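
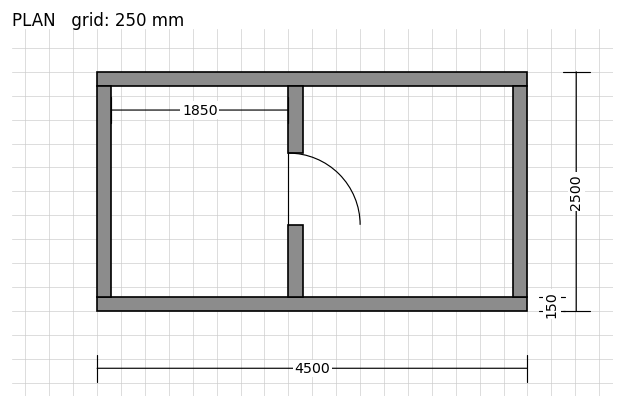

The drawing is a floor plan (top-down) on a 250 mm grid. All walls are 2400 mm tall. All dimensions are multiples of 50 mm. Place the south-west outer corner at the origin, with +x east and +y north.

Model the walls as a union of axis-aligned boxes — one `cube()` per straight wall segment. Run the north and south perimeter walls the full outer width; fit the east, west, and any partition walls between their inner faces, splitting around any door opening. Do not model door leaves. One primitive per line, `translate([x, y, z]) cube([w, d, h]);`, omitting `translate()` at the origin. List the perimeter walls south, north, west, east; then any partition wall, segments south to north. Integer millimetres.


cube([4500, 150, 2400]);
translate([0, 2350, 0]) cube([4500, 150, 2400]);
translate([0, 150, 0]) cube([150, 2200, 2400]);
translate([4350, 150, 0]) cube([150, 2200, 2400]);
translate([2000, 150, 0]) cube([150, 750, 2400]);
translate([2000, 1650, 0]) cube([150, 700, 2400]);


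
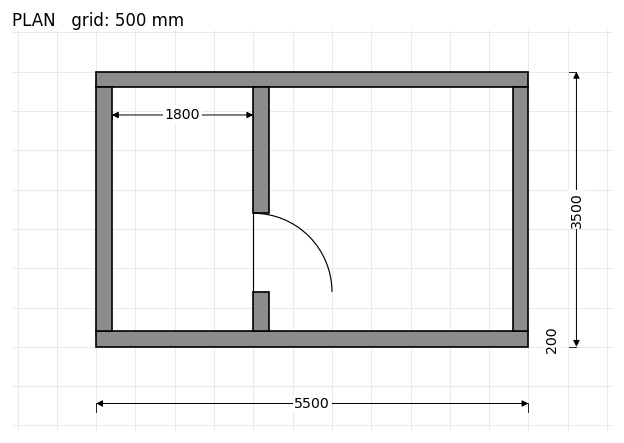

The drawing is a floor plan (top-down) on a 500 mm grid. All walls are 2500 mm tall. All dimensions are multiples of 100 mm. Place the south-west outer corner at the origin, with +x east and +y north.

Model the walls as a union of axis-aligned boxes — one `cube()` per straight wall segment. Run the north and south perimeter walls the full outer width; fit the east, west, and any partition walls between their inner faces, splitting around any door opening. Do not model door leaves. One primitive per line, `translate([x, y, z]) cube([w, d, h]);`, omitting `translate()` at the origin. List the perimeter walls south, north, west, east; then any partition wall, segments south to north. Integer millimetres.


cube([5500, 200, 2500]);
translate([0, 3300, 0]) cube([5500, 200, 2500]);
translate([0, 200, 0]) cube([200, 3100, 2500]);
translate([5300, 200, 0]) cube([200, 3100, 2500]);
translate([2000, 200, 0]) cube([200, 500, 2500]);
translate([2000, 1700, 0]) cube([200, 1600, 2500]);


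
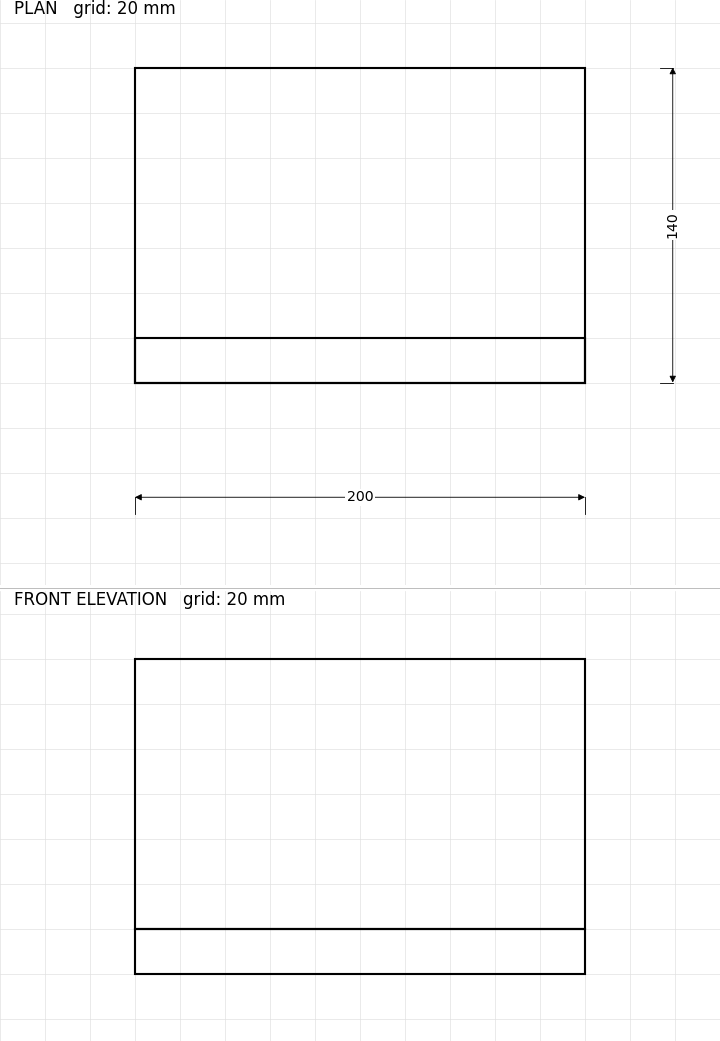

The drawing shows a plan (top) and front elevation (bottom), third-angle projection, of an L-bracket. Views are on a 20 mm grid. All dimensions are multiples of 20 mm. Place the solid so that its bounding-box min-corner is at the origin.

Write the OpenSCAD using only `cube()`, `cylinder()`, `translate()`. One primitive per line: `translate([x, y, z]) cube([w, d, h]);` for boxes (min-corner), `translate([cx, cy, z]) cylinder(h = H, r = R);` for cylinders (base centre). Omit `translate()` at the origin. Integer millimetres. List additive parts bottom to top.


cube([200, 140, 20]);
translate([0, 0, 20]) cube([200, 20, 120]);


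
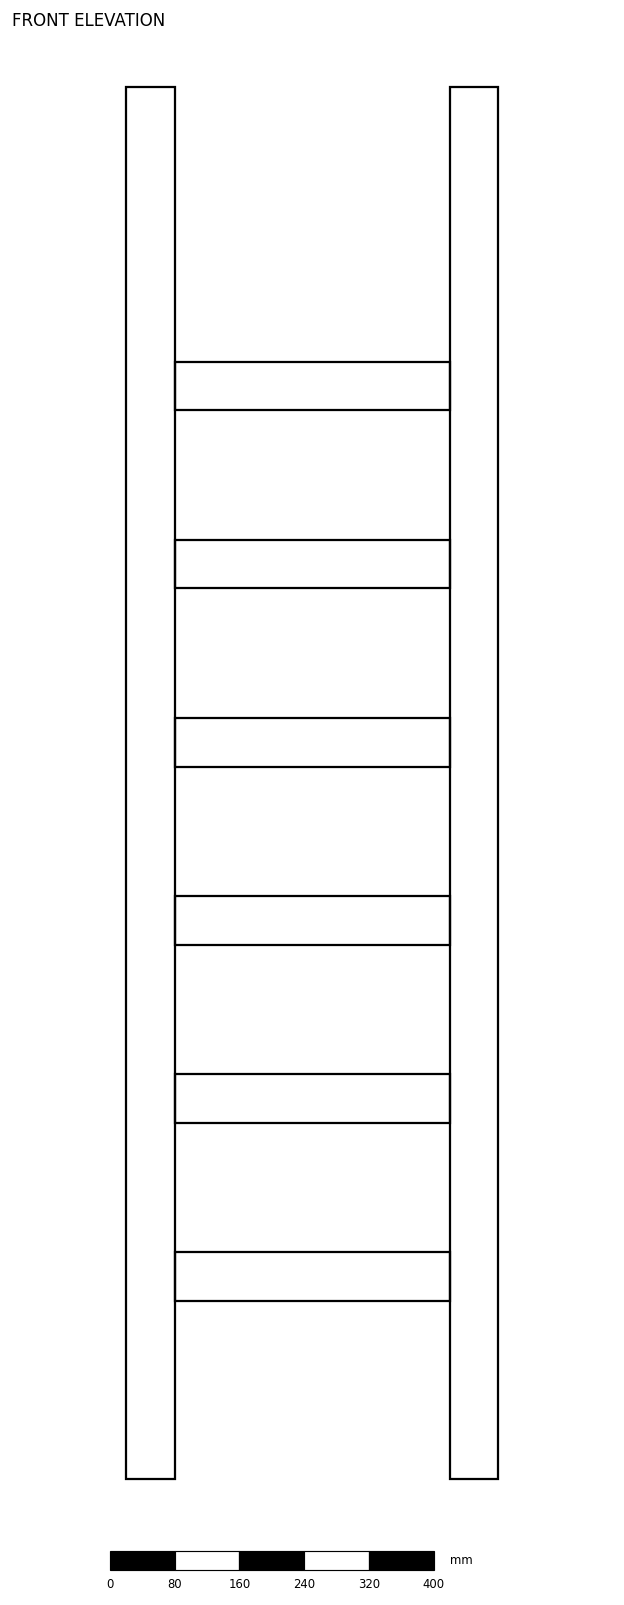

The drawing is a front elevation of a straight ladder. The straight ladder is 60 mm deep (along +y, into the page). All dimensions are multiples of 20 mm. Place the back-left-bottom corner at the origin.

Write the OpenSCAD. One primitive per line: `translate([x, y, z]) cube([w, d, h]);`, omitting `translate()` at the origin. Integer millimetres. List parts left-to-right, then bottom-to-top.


cube([60, 60, 1720]);
translate([60, 0, 220]) cube([340, 60, 60]);
translate([60, 0, 440]) cube([340, 60, 60]);
translate([60, 0, 660]) cube([340, 60, 60]);
translate([60, 0, 880]) cube([340, 60, 60]);
translate([60, 0, 1100]) cube([340, 60, 60]);
translate([60, 0, 1320]) cube([340, 60, 60]);
translate([400, 0, 0]) cube([60, 60, 1720]);


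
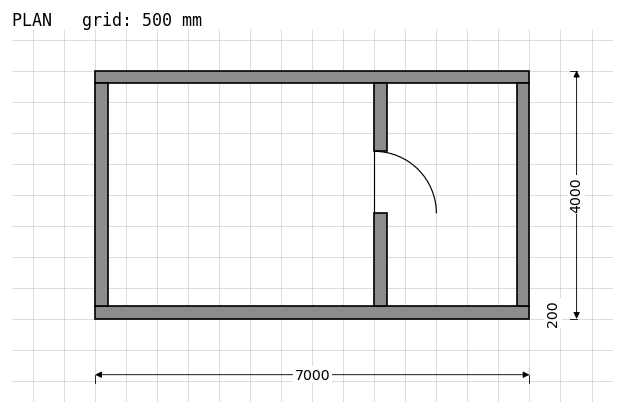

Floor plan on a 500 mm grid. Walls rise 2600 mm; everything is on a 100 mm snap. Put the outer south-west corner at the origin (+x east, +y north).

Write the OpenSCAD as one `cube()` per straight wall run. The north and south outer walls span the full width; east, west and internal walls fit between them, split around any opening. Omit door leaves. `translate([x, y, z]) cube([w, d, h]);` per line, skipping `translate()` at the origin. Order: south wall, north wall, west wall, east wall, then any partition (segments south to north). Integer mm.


cube([7000, 200, 2600]);
translate([0, 3800, 0]) cube([7000, 200, 2600]);
translate([0, 200, 0]) cube([200, 3600, 2600]);
translate([6800, 200, 0]) cube([200, 3600, 2600]);
translate([4500, 200, 0]) cube([200, 1500, 2600]);
translate([4500, 2700, 0]) cube([200, 1100, 2600]);


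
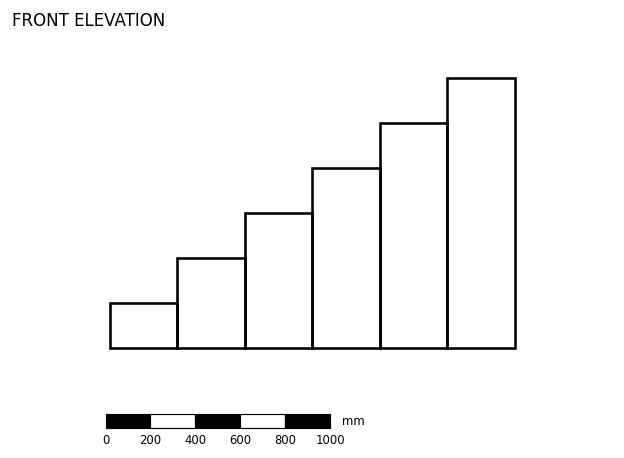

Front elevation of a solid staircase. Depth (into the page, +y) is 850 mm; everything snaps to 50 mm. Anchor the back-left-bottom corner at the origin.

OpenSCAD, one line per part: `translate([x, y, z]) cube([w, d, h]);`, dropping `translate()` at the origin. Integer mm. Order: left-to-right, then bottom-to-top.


cube([300, 850, 200]);
translate([300, 0, 0]) cube([300, 850, 400]);
translate([600, 0, 0]) cube([300, 850, 600]);
translate([900, 0, 0]) cube([300, 850, 800]);
translate([1200, 0, 0]) cube([300, 850, 1000]);
translate([1500, 0, 0]) cube([300, 850, 1200]);


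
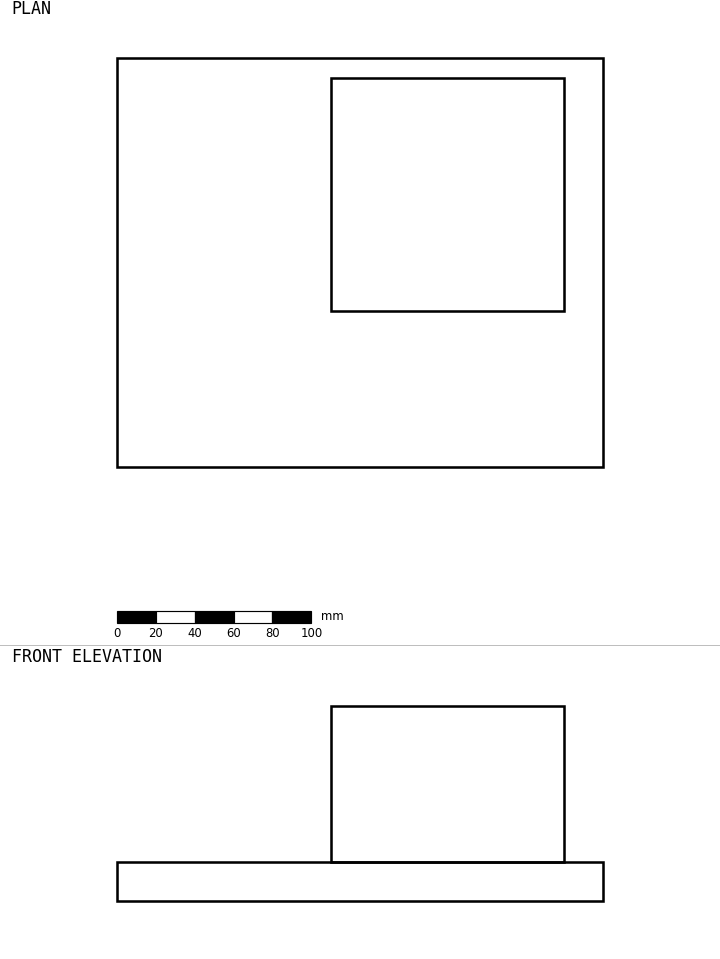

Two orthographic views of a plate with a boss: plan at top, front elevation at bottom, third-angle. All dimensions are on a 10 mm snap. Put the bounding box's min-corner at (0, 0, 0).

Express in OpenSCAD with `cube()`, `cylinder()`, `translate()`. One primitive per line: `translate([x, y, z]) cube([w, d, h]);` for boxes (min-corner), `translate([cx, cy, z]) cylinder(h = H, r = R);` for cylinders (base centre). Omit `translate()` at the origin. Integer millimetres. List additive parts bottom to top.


cube([250, 210, 20]);
translate([110, 80, 20]) cube([120, 120, 80]);


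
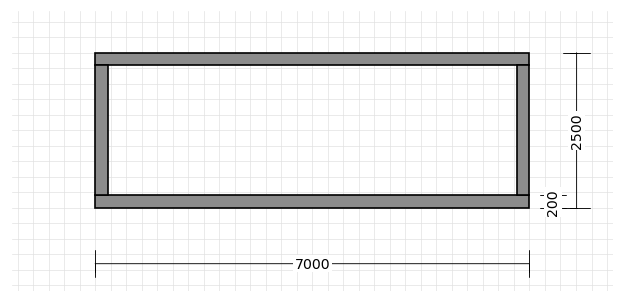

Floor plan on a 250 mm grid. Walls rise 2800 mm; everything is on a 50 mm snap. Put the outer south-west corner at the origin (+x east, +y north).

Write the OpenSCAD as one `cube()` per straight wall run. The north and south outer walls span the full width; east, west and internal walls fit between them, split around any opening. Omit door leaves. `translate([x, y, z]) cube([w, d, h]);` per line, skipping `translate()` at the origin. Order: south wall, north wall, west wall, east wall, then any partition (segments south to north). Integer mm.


cube([7000, 200, 2800]);
translate([0, 2300, 0]) cube([7000, 200, 2800]);
translate([0, 200, 0]) cube([200, 2100, 2800]);
translate([6800, 200, 0]) cube([200, 2100, 2800]);


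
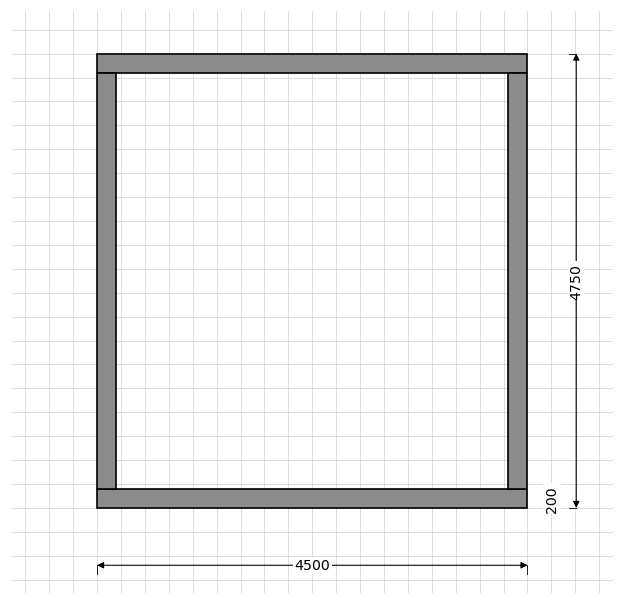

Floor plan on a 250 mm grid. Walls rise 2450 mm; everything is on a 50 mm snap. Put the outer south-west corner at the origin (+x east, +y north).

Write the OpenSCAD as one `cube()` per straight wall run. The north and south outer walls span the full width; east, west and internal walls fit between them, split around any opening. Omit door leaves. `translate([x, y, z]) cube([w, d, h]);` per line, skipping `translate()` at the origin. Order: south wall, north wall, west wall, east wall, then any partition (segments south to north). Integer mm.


cube([4500, 200, 2450]);
translate([0, 4550, 0]) cube([4500, 200, 2450]);
translate([0, 200, 0]) cube([200, 4350, 2450]);
translate([4300, 200, 0]) cube([200, 4350, 2450]);


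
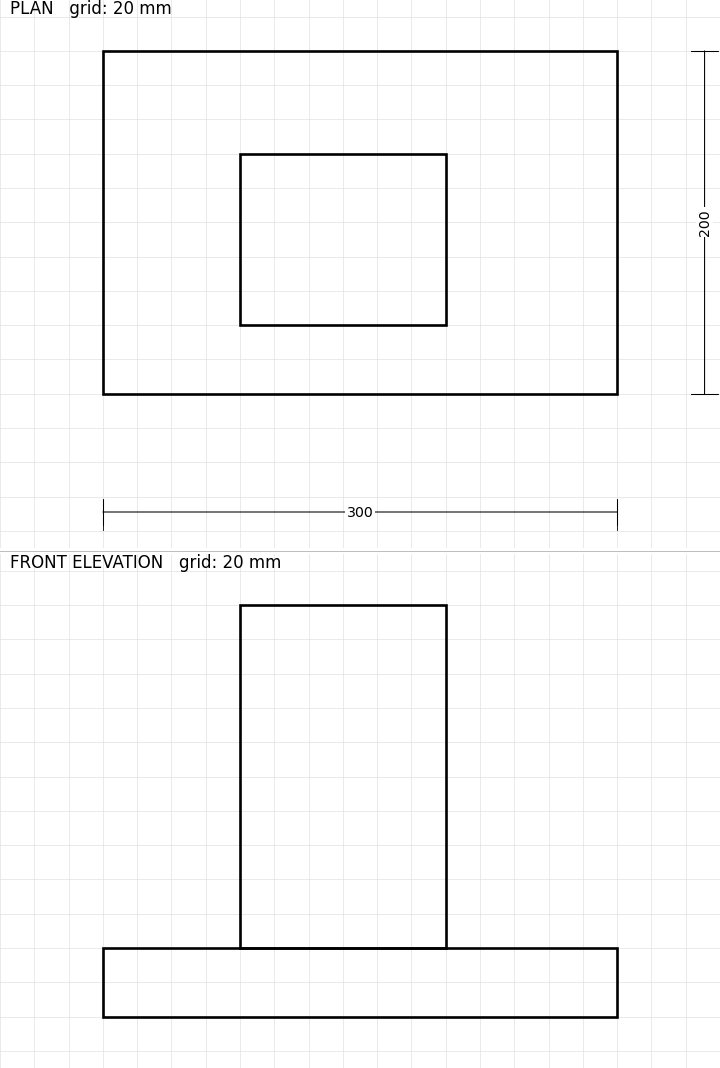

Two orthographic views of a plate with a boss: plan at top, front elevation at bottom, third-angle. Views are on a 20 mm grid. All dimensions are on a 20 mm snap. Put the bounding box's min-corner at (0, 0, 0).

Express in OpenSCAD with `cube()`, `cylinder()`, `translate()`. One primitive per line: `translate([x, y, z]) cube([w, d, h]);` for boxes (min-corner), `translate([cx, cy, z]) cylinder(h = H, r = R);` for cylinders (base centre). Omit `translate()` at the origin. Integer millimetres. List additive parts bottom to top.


cube([300, 200, 40]);
translate([80, 40, 40]) cube([120, 100, 200]);


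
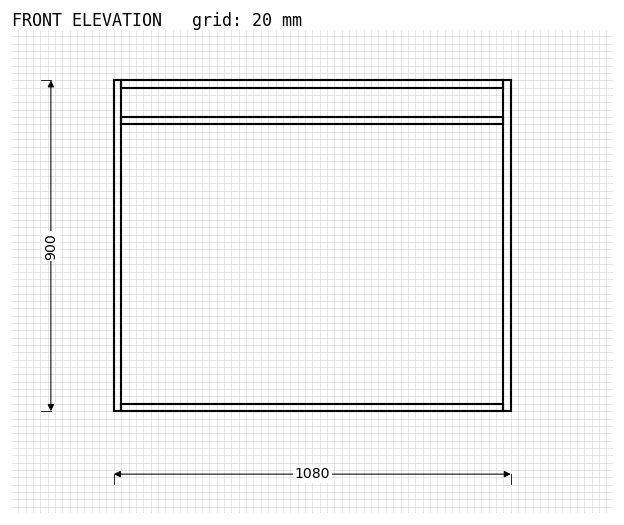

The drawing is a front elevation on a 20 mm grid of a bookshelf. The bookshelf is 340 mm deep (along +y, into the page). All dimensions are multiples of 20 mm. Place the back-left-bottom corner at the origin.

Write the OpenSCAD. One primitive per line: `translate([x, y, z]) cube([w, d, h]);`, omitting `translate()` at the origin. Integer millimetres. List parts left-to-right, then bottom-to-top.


cube([20, 340, 900]);
translate([20, 0, 0]) cube([1040, 340, 20]);
translate([20, 0, 780]) cube([1040, 340, 20]);
translate([20, 0, 880]) cube([1040, 340, 20]);
translate([1060, 0, 0]) cube([20, 340, 900]);


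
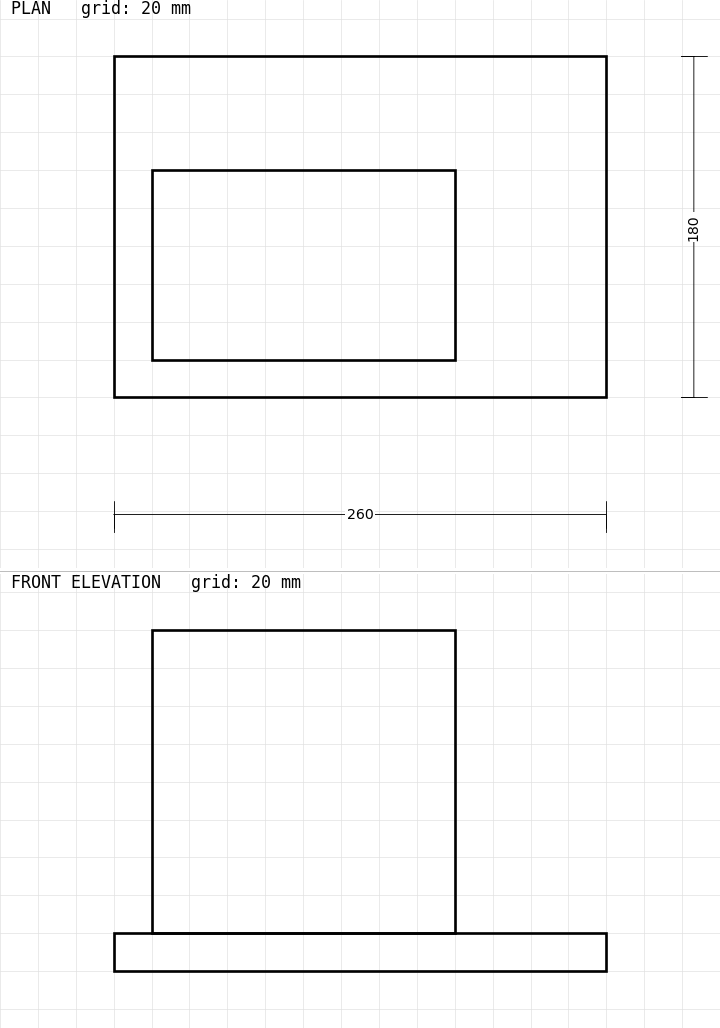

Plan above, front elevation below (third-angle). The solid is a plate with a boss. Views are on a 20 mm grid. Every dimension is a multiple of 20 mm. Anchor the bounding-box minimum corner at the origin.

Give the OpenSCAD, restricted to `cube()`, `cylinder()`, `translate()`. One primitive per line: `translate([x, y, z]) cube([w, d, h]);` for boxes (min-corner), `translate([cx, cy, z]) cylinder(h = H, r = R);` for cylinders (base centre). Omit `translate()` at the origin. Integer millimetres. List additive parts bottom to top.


cube([260, 180, 20]);
translate([20, 20, 20]) cube([160, 100, 160]);


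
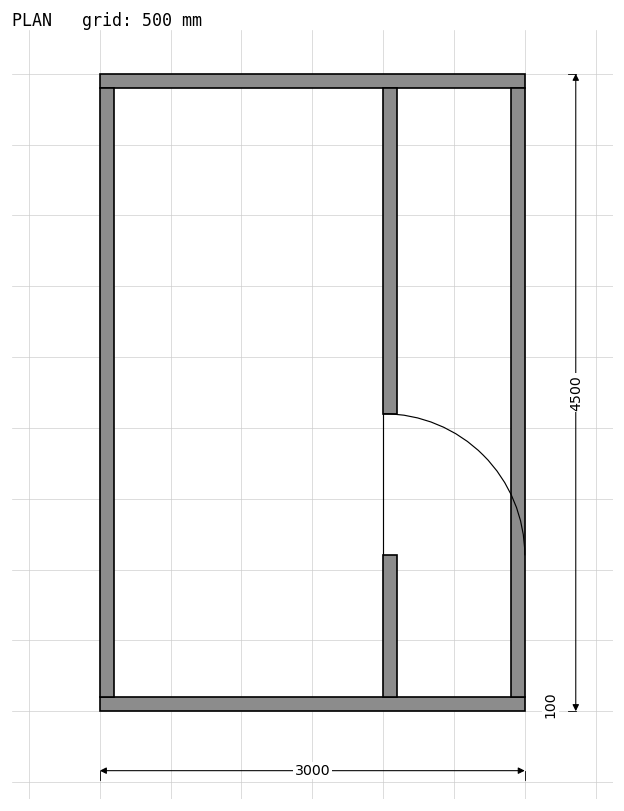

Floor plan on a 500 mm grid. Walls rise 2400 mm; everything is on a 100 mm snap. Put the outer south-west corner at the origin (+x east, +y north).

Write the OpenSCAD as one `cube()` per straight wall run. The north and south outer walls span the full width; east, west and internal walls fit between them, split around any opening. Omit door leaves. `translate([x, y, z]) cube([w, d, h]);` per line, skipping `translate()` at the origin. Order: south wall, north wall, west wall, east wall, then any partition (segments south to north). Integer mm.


cube([3000, 100, 2400]);
translate([0, 4400, 0]) cube([3000, 100, 2400]);
translate([0, 100, 0]) cube([100, 4300, 2400]);
translate([2900, 100, 0]) cube([100, 4300, 2400]);
translate([2000, 100, 0]) cube([100, 1000, 2400]);
translate([2000, 2100, 0]) cube([100, 2300, 2400]);


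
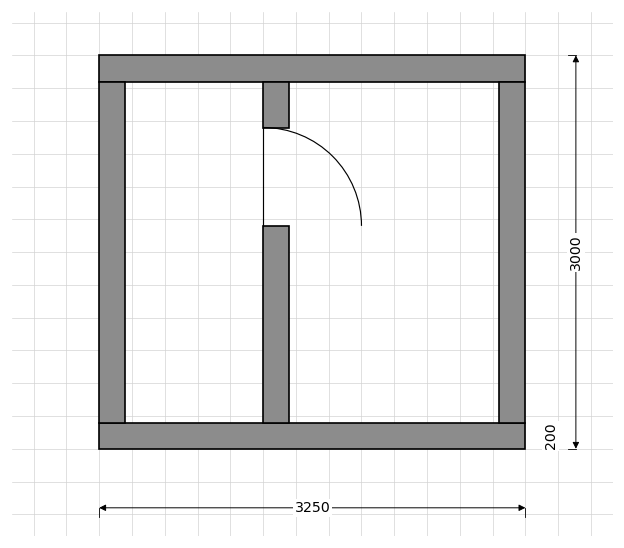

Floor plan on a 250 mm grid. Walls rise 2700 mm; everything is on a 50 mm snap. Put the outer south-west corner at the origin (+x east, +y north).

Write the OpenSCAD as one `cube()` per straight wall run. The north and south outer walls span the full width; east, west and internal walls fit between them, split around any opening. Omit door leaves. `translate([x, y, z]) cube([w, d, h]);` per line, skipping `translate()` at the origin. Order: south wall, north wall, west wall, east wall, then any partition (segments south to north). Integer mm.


cube([3250, 200, 2700]);
translate([0, 2800, 0]) cube([3250, 200, 2700]);
translate([0, 200, 0]) cube([200, 2600, 2700]);
translate([3050, 200, 0]) cube([200, 2600, 2700]);
translate([1250, 200, 0]) cube([200, 1500, 2700]);
translate([1250, 2450, 0]) cube([200, 350, 2700]);


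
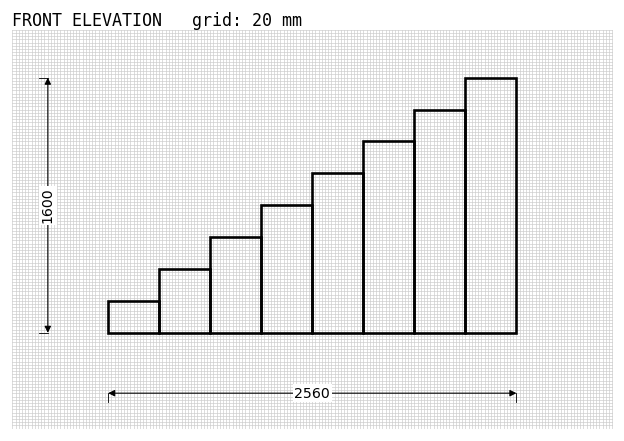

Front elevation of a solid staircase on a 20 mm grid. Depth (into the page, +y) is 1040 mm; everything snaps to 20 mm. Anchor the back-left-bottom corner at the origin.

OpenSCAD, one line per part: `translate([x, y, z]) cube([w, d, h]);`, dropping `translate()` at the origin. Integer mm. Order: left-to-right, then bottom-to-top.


cube([320, 1040, 200]);
translate([320, 0, 0]) cube([320, 1040, 400]);
translate([640, 0, 0]) cube([320, 1040, 600]);
translate([960, 0, 0]) cube([320, 1040, 800]);
translate([1280, 0, 0]) cube([320, 1040, 1000]);
translate([1600, 0, 0]) cube([320, 1040, 1200]);
translate([1920, 0, 0]) cube([320, 1040, 1400]);
translate([2240, 0, 0]) cube([320, 1040, 1600]);


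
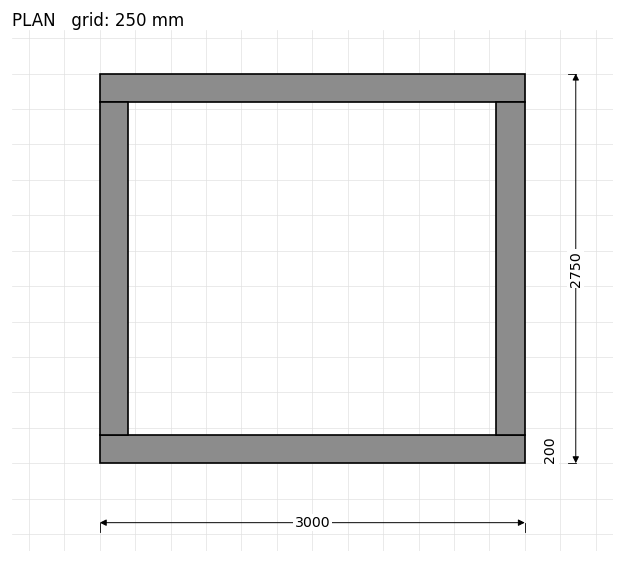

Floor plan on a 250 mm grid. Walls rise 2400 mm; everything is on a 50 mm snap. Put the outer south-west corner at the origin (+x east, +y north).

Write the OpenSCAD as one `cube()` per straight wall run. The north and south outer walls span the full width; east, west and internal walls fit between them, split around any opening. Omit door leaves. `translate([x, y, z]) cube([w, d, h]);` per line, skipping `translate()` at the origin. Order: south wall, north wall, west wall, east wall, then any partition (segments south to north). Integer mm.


cube([3000, 200, 2400]);
translate([0, 2550, 0]) cube([3000, 200, 2400]);
translate([0, 200, 0]) cube([200, 2350, 2400]);
translate([2800, 200, 0]) cube([200, 2350, 2400]);


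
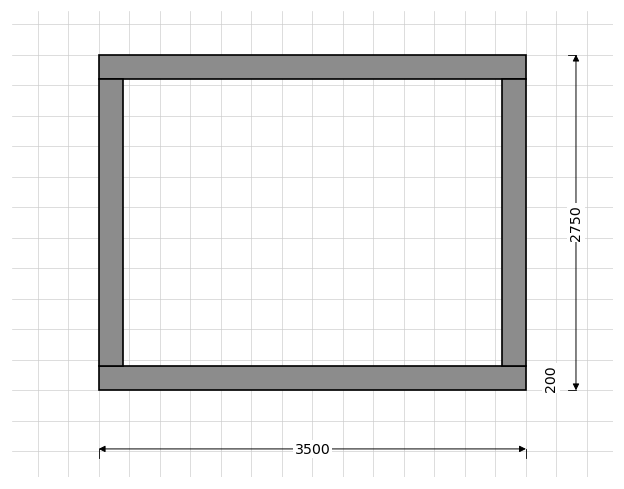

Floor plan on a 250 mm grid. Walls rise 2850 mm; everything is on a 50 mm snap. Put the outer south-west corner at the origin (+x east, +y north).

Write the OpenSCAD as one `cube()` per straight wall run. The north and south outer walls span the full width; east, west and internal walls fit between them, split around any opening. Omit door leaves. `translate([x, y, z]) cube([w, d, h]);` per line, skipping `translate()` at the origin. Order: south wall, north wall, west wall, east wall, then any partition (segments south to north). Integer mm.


cube([3500, 200, 2850]);
translate([0, 2550, 0]) cube([3500, 200, 2850]);
translate([0, 200, 0]) cube([200, 2350, 2850]);
translate([3300, 200, 0]) cube([200, 2350, 2850]);


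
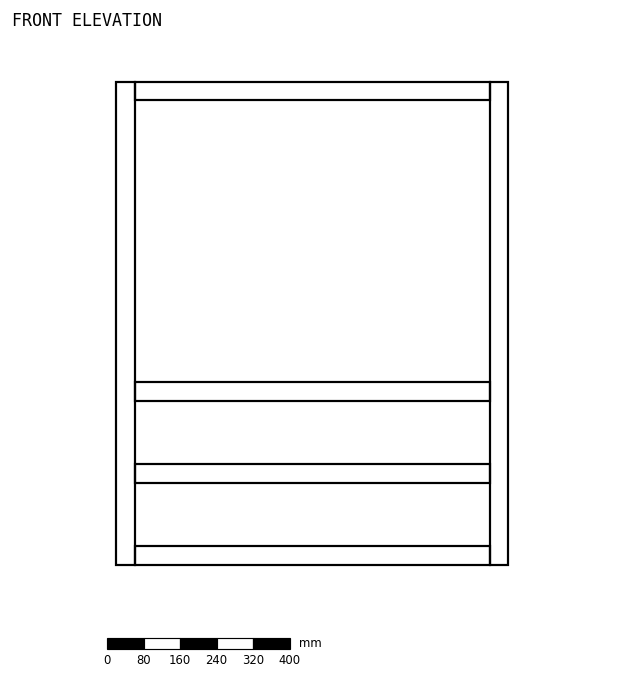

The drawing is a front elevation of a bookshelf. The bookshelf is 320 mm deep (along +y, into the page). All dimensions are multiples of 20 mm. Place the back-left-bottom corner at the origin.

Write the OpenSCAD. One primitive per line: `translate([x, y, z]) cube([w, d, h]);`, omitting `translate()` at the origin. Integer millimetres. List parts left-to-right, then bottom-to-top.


cube([40, 320, 1060]);
translate([40, 0, 0]) cube([780, 320, 40]);
translate([40, 0, 180]) cube([780, 320, 40]);
translate([40, 0, 360]) cube([780, 320, 40]);
translate([40, 0, 1020]) cube([780, 320, 40]);
translate([820, 0, 0]) cube([40, 320, 1060]);


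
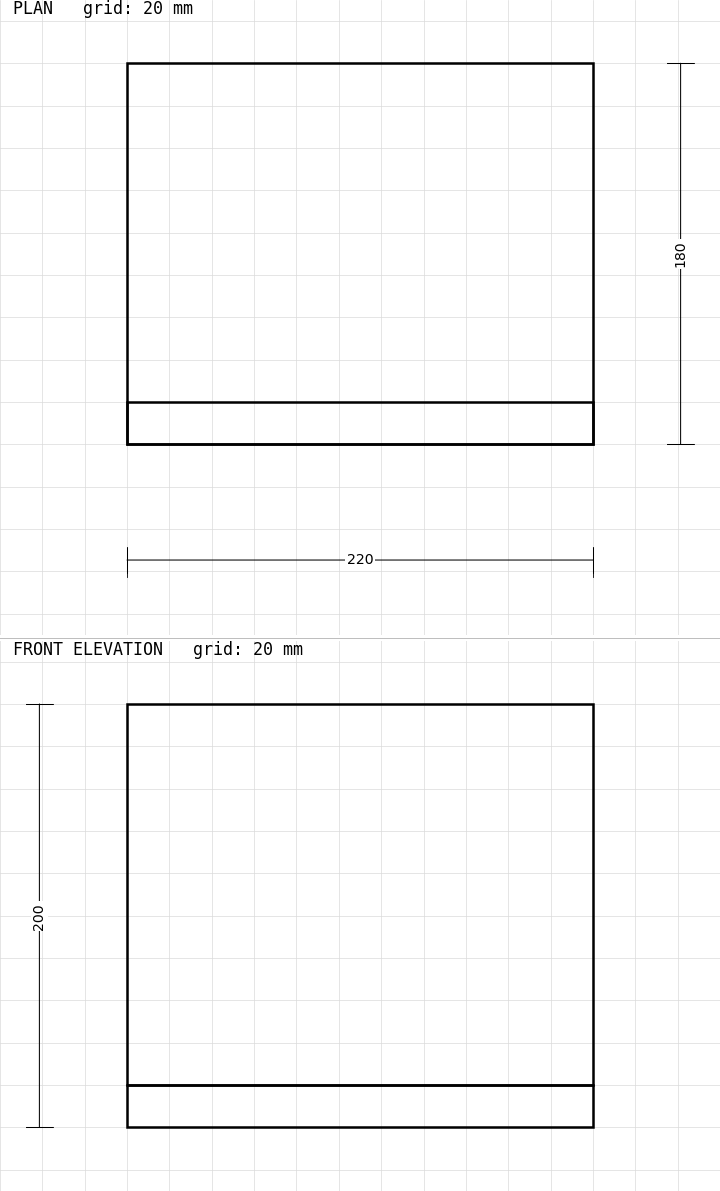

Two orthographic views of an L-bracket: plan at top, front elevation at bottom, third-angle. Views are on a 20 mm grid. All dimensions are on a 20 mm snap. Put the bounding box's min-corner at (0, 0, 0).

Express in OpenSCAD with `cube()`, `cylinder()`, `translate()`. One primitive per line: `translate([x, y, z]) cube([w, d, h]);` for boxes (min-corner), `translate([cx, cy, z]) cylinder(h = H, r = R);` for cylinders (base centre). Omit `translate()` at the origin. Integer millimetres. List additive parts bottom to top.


cube([220, 180, 20]);
translate([0, 0, 20]) cube([220, 20, 180]);


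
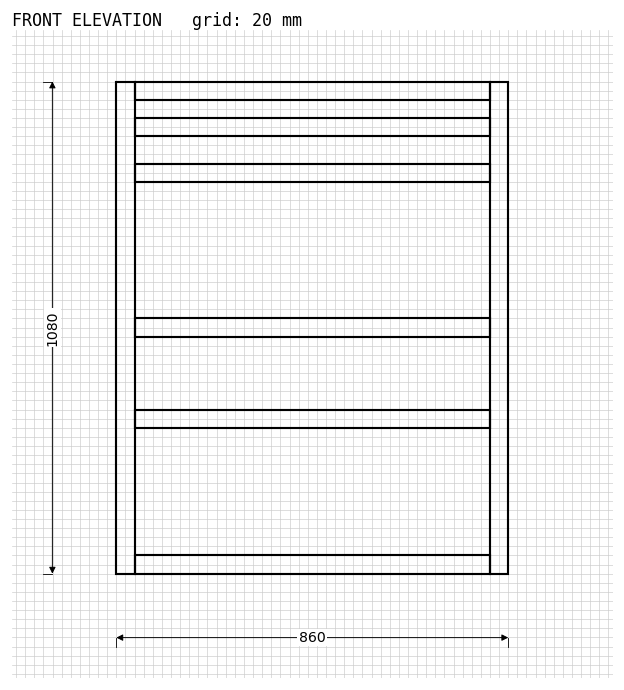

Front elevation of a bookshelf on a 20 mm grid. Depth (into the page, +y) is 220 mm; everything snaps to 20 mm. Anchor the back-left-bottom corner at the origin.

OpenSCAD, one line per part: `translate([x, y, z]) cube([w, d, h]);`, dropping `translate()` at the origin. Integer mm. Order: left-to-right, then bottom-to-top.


cube([40, 220, 1080]);
translate([40, 0, 0]) cube([780, 220, 40]);
translate([40, 0, 320]) cube([780, 220, 40]);
translate([40, 0, 520]) cube([780, 220, 40]);
translate([40, 0, 860]) cube([780, 220, 40]);
translate([40, 0, 960]) cube([780, 220, 40]);
translate([40, 0, 1040]) cube([780, 220, 40]);
translate([820, 0, 0]) cube([40, 220, 1080]);


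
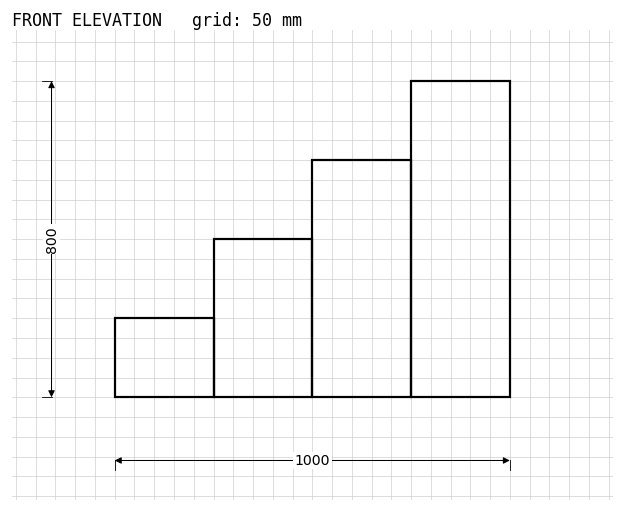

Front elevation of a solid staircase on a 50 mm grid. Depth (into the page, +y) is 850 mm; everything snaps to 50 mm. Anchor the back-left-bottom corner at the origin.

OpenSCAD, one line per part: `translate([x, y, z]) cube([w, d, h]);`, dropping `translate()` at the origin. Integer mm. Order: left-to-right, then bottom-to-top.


cube([250, 850, 200]);
translate([250, 0, 0]) cube([250, 850, 400]);
translate([500, 0, 0]) cube([250, 850, 600]);
translate([750, 0, 0]) cube([250, 850, 800]);


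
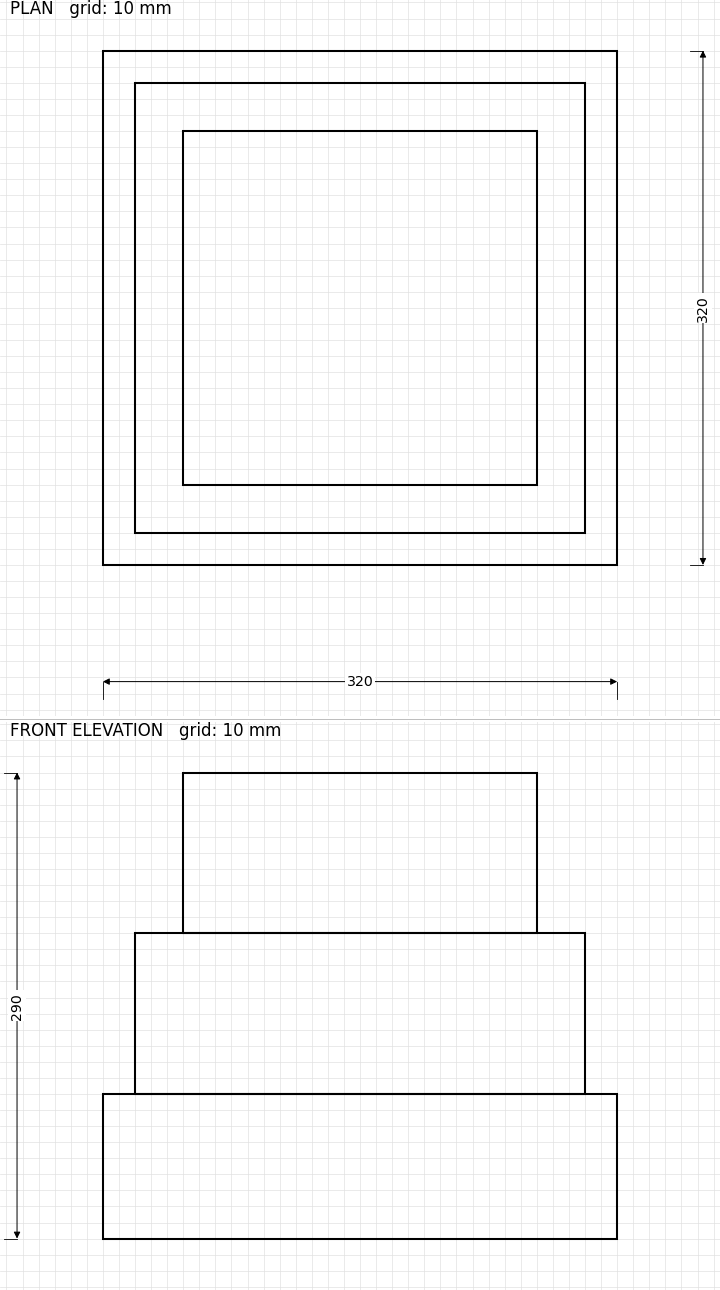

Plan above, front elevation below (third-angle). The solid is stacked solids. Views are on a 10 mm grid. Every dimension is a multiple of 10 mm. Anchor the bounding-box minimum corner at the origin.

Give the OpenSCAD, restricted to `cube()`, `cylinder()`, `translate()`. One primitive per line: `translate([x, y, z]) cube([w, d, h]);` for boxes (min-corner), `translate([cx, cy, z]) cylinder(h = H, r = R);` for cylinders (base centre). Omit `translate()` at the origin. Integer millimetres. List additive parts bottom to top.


cube([320, 320, 90]);
translate([20, 20, 90]) cube([280, 280, 100]);
translate([50, 50, 190]) cube([220, 220, 100]);


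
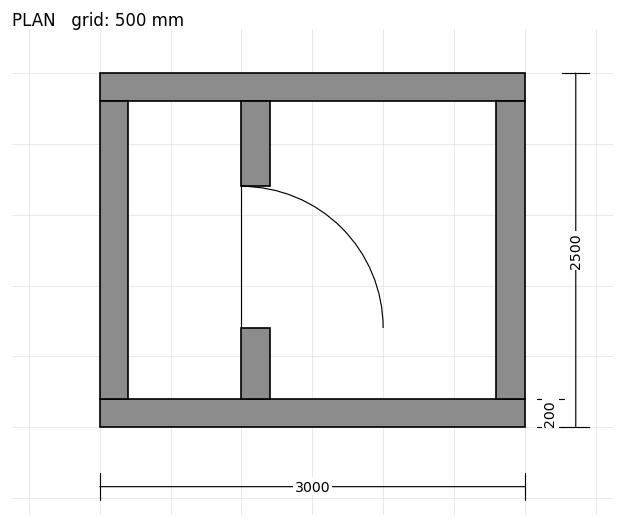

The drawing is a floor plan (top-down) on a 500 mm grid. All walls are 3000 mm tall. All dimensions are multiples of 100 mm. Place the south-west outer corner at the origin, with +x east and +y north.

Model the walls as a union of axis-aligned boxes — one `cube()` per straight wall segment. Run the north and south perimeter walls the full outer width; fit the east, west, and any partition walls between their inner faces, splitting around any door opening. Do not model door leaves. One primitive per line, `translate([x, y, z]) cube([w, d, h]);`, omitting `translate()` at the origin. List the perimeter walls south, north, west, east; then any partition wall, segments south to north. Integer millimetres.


cube([3000, 200, 3000]);
translate([0, 2300, 0]) cube([3000, 200, 3000]);
translate([0, 200, 0]) cube([200, 2100, 3000]);
translate([2800, 200, 0]) cube([200, 2100, 3000]);
translate([1000, 200, 0]) cube([200, 500, 3000]);
translate([1000, 1700, 0]) cube([200, 600, 3000]);


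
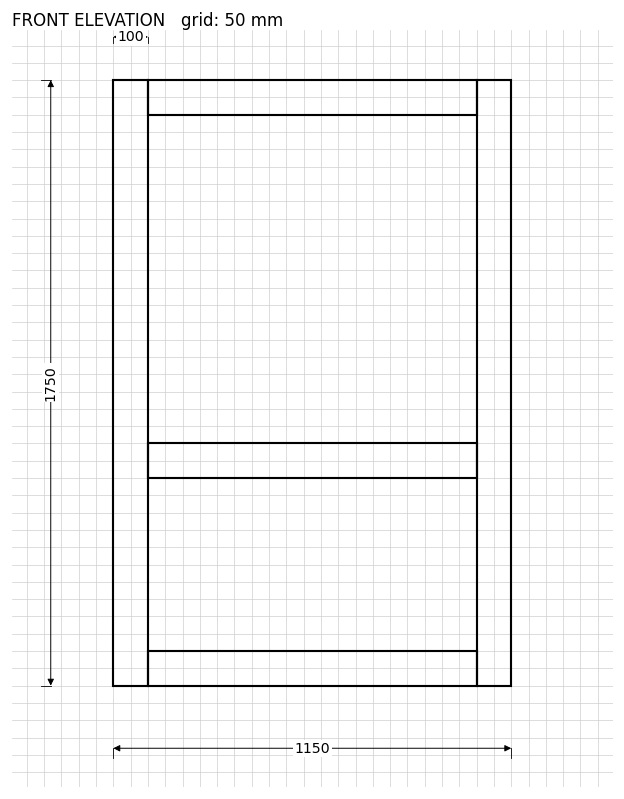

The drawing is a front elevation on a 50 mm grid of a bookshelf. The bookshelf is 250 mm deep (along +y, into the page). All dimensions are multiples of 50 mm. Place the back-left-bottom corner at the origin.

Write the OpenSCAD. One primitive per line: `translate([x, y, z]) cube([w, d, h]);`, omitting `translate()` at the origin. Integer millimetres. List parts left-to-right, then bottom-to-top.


cube([100, 250, 1750]);
translate([100, 0, 0]) cube([950, 250, 100]);
translate([100, 0, 600]) cube([950, 250, 100]);
translate([100, 0, 1650]) cube([950, 250, 100]);
translate([1050, 0, 0]) cube([100, 250, 1750]);


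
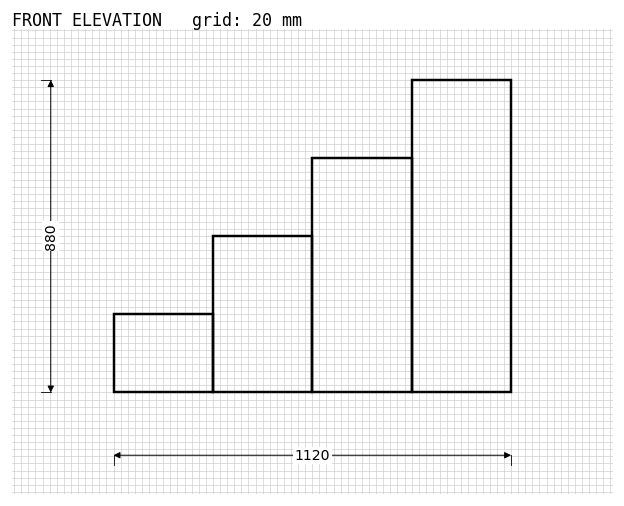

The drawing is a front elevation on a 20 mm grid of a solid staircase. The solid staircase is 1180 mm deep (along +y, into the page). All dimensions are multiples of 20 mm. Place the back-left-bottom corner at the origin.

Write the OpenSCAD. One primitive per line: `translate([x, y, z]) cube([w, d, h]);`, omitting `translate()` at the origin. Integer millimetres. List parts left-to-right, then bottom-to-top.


cube([280, 1180, 220]);
translate([280, 0, 0]) cube([280, 1180, 440]);
translate([560, 0, 0]) cube([280, 1180, 660]);
translate([840, 0, 0]) cube([280, 1180, 880]);


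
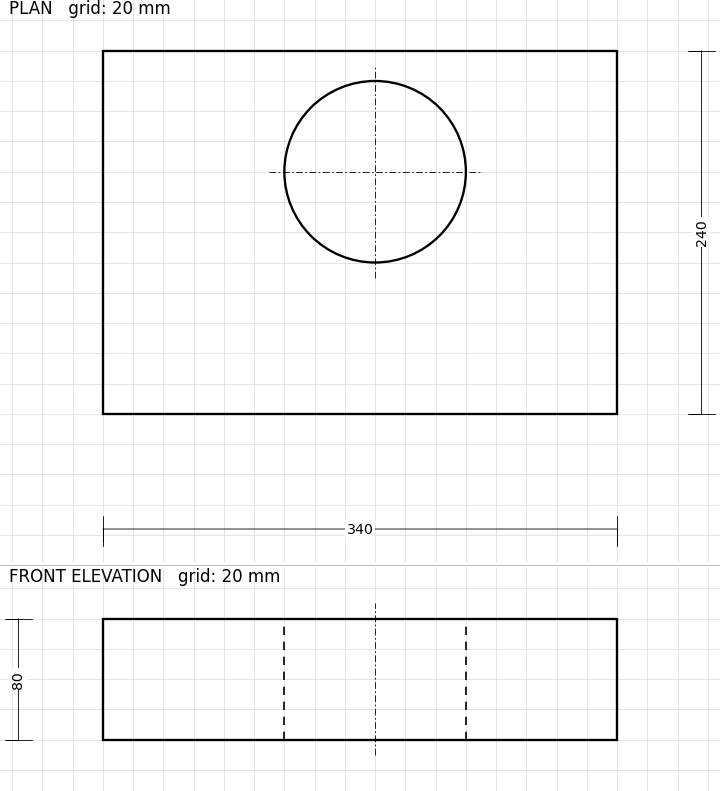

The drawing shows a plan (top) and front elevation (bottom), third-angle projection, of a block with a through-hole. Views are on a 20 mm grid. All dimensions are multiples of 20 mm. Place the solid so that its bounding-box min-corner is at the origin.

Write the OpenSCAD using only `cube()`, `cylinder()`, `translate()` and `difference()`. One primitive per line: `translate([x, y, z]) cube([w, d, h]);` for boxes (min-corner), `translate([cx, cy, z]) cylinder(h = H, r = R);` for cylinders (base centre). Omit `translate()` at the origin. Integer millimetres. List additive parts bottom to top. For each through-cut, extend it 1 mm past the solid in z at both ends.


difference() {
  cube([340, 240, 80]);
  translate([180, 160, -1]) cylinder(h = 82, r = 60);
}


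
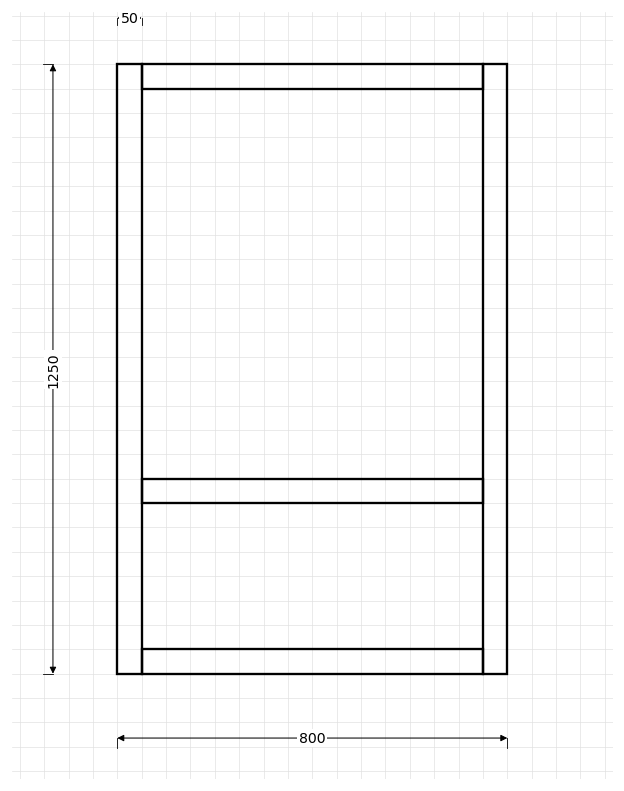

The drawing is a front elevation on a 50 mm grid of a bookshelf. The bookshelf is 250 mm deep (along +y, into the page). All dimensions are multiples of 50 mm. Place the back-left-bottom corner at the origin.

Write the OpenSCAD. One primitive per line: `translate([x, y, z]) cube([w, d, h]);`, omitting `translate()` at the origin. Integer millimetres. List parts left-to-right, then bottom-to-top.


cube([50, 250, 1250]);
translate([50, 0, 0]) cube([700, 250, 50]);
translate([50, 0, 350]) cube([700, 250, 50]);
translate([50, 0, 1200]) cube([700, 250, 50]);
translate([750, 0, 0]) cube([50, 250, 1250]);


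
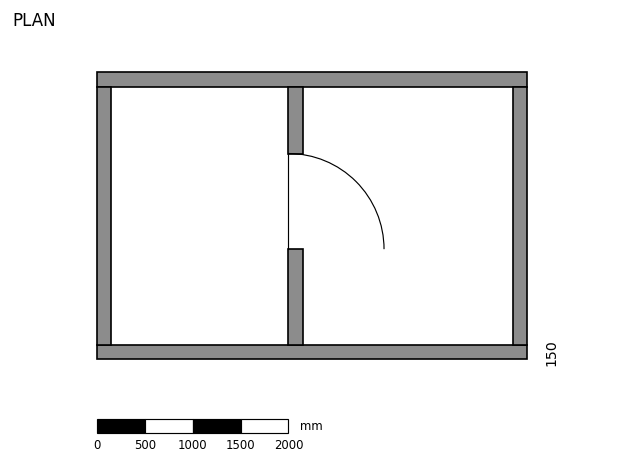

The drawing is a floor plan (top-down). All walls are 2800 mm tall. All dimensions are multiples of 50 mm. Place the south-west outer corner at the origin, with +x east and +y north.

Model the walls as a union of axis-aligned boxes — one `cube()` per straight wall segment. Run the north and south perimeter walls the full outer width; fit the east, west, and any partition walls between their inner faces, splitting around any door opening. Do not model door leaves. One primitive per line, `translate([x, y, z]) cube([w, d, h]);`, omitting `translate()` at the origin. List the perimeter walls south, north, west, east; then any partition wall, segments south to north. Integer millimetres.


cube([4500, 150, 2800]);
translate([0, 2850, 0]) cube([4500, 150, 2800]);
translate([0, 150, 0]) cube([150, 2700, 2800]);
translate([4350, 150, 0]) cube([150, 2700, 2800]);
translate([2000, 150, 0]) cube([150, 1000, 2800]);
translate([2000, 2150, 0]) cube([150, 700, 2800]);


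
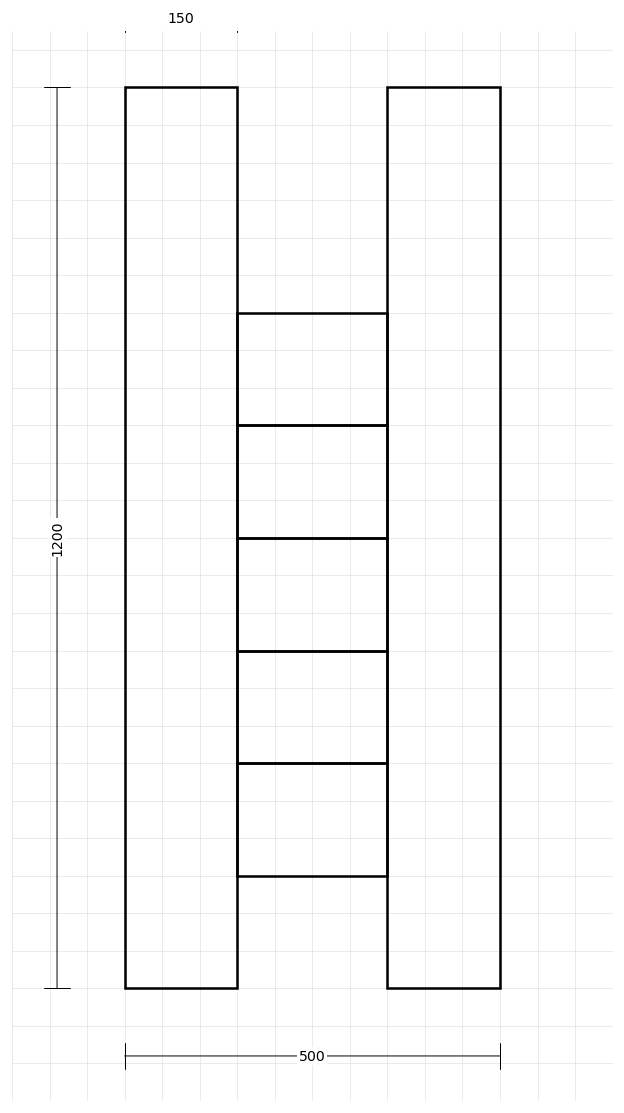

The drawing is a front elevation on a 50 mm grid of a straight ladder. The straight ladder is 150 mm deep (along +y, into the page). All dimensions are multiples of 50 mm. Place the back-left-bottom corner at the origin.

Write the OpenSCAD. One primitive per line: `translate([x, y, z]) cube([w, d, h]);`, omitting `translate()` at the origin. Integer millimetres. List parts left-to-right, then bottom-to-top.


cube([150, 150, 1200]);
translate([150, 0, 150]) cube([200, 150, 150]);
translate([150, 0, 300]) cube([200, 150, 150]);
translate([150, 0, 450]) cube([200, 150, 150]);
translate([150, 0, 600]) cube([200, 150, 150]);
translate([150, 0, 750]) cube([200, 150, 150]);
translate([350, 0, 0]) cube([150, 150, 1200]);


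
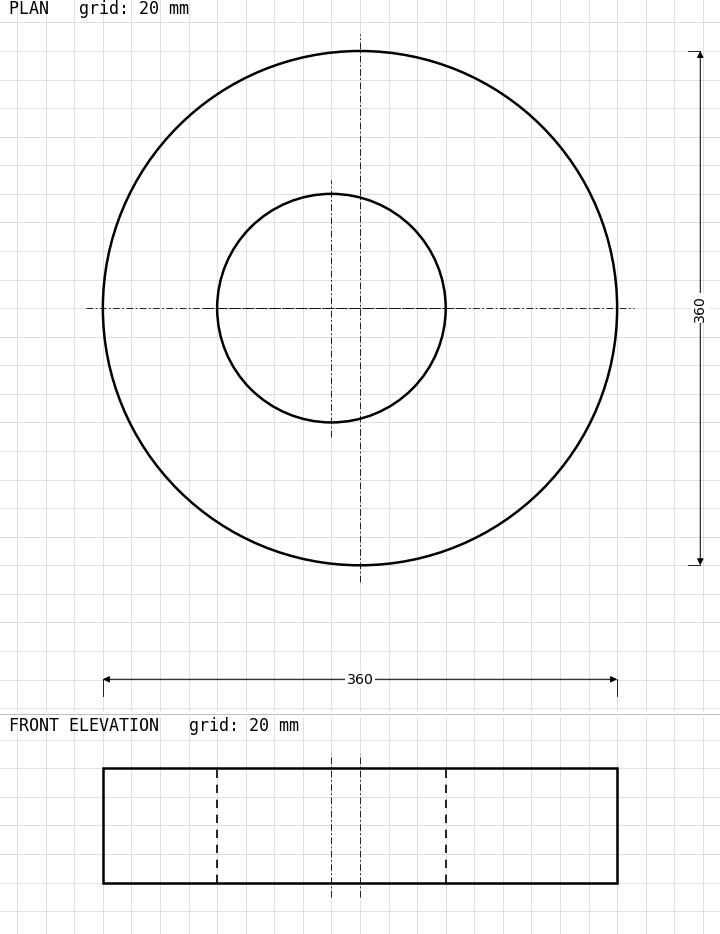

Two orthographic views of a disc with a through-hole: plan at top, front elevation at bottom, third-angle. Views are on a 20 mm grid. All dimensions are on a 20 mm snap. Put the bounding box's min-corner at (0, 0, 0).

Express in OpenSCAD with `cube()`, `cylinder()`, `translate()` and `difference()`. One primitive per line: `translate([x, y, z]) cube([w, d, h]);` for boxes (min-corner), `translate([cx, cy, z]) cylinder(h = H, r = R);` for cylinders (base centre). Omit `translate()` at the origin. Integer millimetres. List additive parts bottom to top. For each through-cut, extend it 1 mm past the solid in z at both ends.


difference() {
  translate([180, 180, 0]) cylinder(h = 80, r = 180);
  translate([160, 180, -1]) cylinder(h = 82, r = 80);
}


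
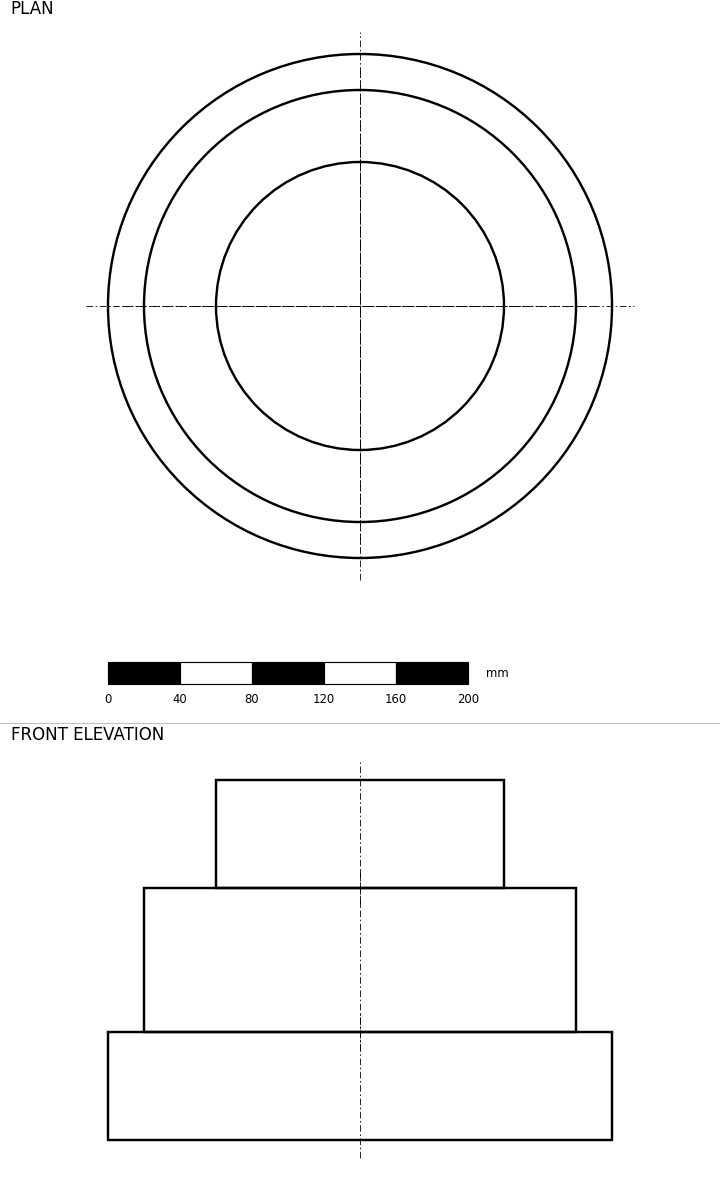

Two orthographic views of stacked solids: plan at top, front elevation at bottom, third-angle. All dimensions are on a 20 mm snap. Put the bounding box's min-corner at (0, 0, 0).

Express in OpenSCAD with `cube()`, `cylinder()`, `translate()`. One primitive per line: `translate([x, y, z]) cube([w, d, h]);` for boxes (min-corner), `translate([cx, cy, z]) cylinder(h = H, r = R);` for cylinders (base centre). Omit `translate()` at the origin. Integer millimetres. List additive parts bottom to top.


translate([140, 140, 0]) cylinder(h = 60, r = 140);
translate([140, 140, 60]) cylinder(h = 80, r = 120);
translate([140, 140, 140]) cylinder(h = 60, r = 80);


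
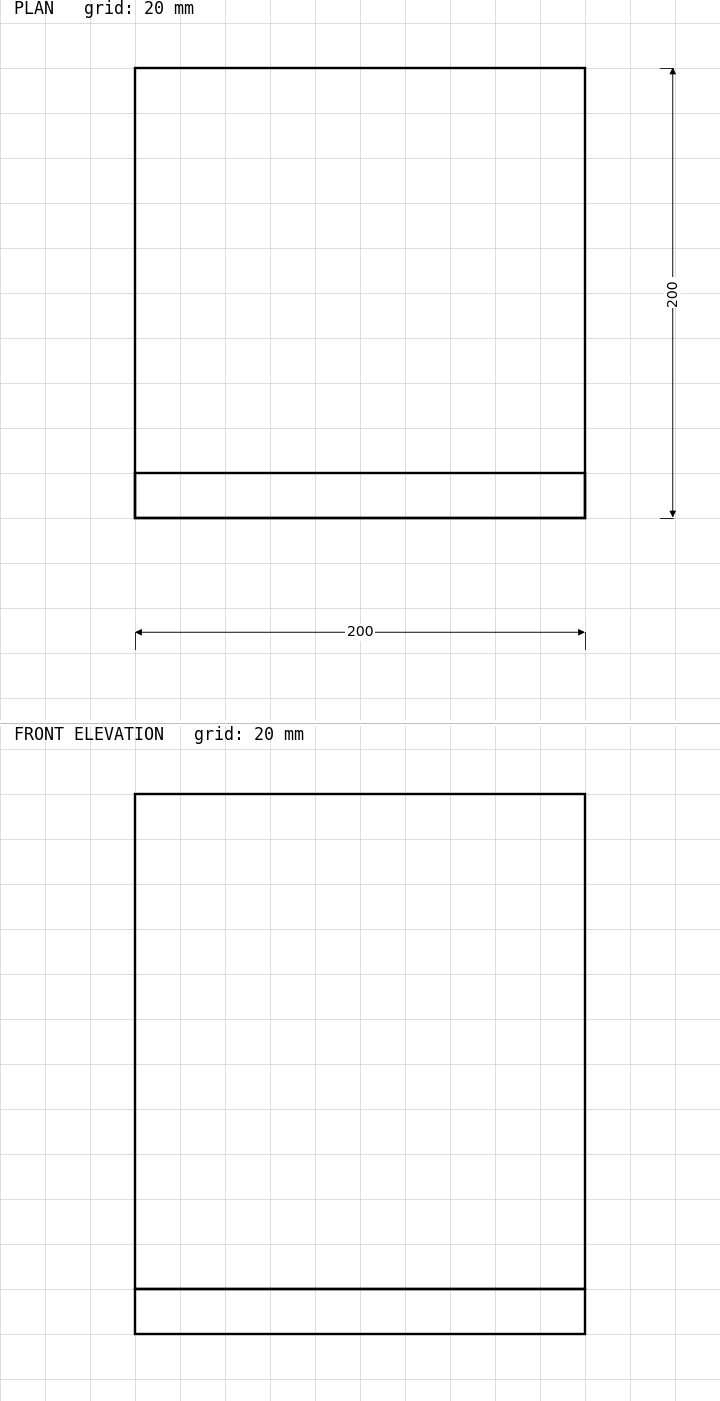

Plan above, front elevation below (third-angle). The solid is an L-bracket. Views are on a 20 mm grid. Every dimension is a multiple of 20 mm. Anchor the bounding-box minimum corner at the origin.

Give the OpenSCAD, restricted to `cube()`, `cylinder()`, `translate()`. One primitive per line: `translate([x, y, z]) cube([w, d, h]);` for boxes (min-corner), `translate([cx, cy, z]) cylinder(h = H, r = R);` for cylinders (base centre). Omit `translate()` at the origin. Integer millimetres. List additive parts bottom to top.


cube([200, 200, 20]);
translate([0, 0, 20]) cube([200, 20, 220]);


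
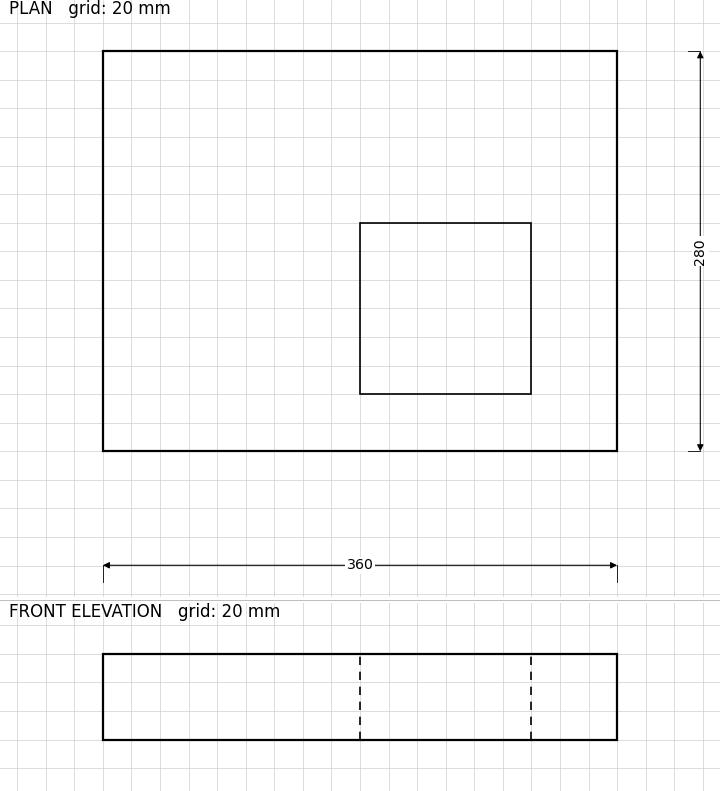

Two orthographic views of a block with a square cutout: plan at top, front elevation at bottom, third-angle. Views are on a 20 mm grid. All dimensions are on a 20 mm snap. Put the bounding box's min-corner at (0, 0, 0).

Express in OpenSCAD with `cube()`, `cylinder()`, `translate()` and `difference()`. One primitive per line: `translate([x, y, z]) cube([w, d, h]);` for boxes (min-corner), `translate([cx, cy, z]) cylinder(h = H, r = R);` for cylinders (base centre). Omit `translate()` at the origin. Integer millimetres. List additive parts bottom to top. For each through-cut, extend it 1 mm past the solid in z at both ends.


difference() {
  cube([360, 280, 60]);
  translate([180, 40, -1]) cube([120, 120, 62]);
}


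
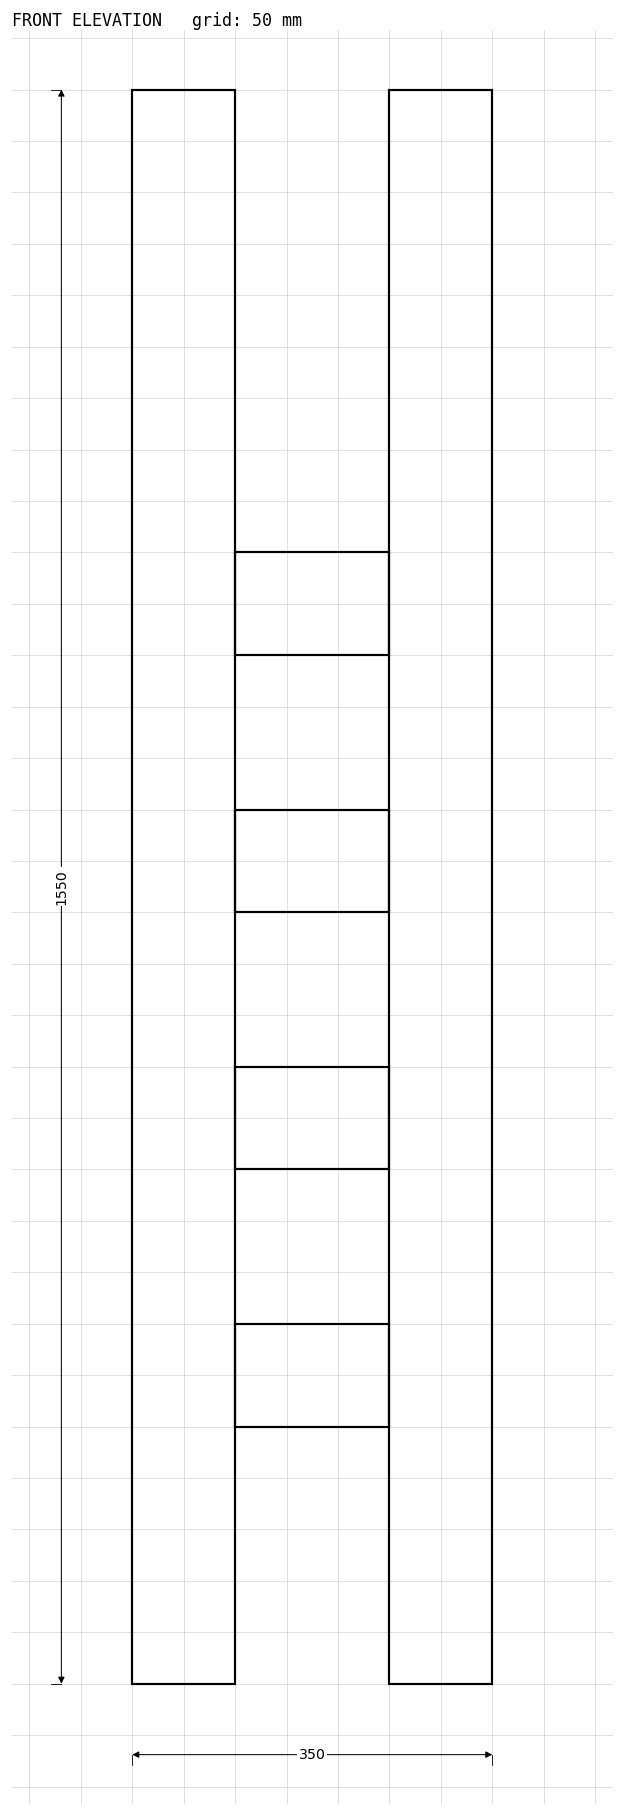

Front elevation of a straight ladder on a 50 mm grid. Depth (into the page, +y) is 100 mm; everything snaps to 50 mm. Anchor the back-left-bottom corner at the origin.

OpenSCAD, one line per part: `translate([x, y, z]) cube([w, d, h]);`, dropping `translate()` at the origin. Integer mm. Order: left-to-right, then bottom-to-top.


cube([100, 100, 1550]);
translate([100, 0, 250]) cube([150, 100, 100]);
translate([100, 0, 500]) cube([150, 100, 100]);
translate([100, 0, 750]) cube([150, 100, 100]);
translate([100, 0, 1000]) cube([150, 100, 100]);
translate([250, 0, 0]) cube([100, 100, 1550]);


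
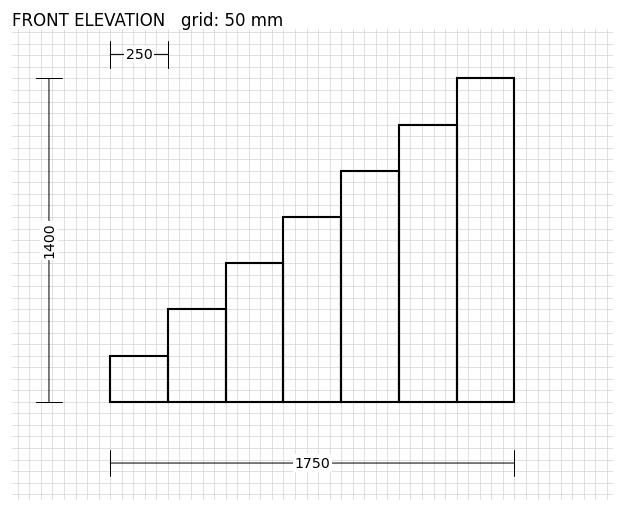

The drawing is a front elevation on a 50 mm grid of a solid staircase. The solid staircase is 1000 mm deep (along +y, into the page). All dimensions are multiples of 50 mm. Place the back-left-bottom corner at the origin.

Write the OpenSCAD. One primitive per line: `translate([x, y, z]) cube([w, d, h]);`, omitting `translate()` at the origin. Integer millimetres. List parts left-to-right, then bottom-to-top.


cube([250, 1000, 200]);
translate([250, 0, 0]) cube([250, 1000, 400]);
translate([500, 0, 0]) cube([250, 1000, 600]);
translate([750, 0, 0]) cube([250, 1000, 800]);
translate([1000, 0, 0]) cube([250, 1000, 1000]);
translate([1250, 0, 0]) cube([250, 1000, 1200]);
translate([1500, 0, 0]) cube([250, 1000, 1400]);


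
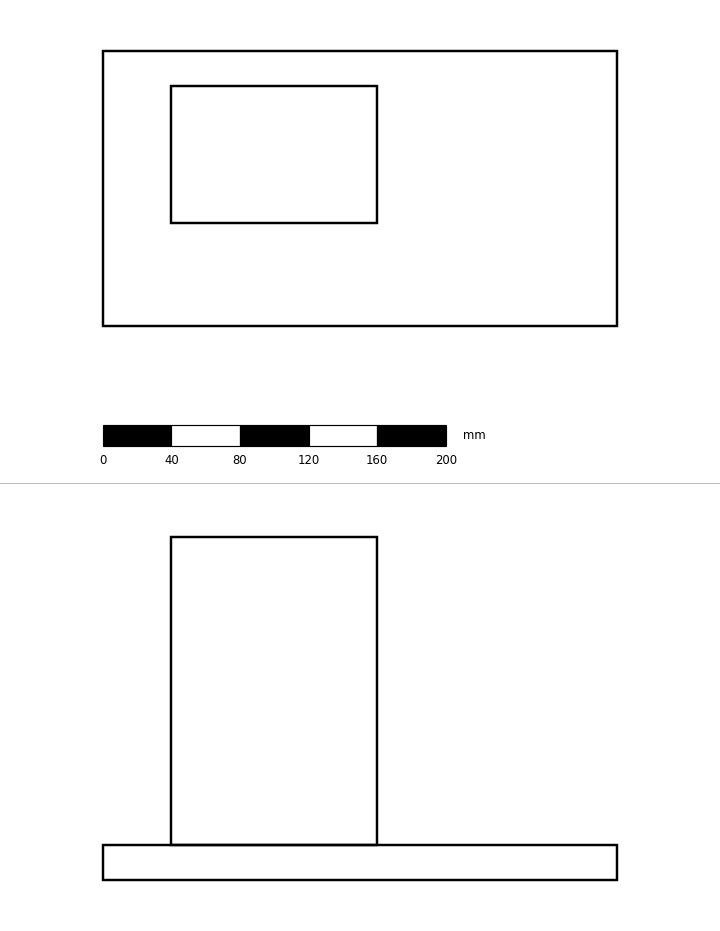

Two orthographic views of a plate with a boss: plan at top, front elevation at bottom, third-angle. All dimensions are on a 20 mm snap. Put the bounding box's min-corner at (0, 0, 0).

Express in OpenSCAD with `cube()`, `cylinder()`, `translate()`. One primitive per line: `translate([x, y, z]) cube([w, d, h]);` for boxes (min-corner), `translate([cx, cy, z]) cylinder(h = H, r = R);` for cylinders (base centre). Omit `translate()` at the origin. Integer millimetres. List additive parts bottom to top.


cube([300, 160, 20]);
translate([40, 60, 20]) cube([120, 80, 180]);


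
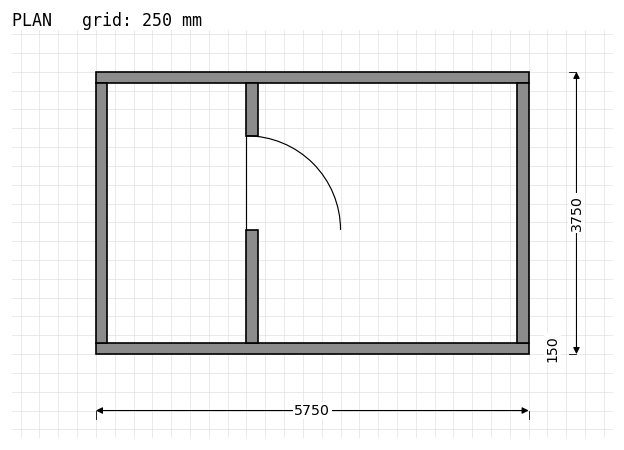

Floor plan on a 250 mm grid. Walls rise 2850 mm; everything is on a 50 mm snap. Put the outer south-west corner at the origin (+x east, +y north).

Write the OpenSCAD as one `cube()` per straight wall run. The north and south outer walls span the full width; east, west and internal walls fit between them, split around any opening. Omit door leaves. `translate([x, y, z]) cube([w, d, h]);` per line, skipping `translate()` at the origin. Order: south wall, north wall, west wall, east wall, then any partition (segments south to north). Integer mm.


cube([5750, 150, 2850]);
translate([0, 3600, 0]) cube([5750, 150, 2850]);
translate([0, 150, 0]) cube([150, 3450, 2850]);
translate([5600, 150, 0]) cube([150, 3450, 2850]);
translate([2000, 150, 0]) cube([150, 1500, 2850]);
translate([2000, 2900, 0]) cube([150, 700, 2850]);


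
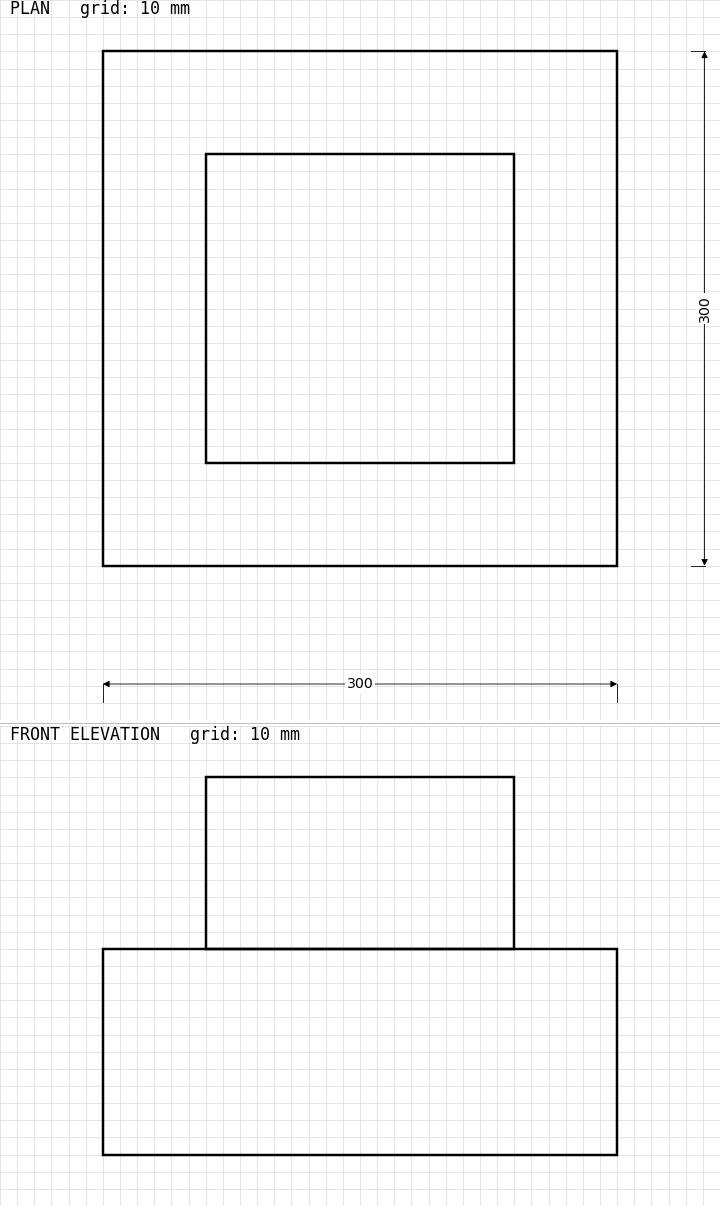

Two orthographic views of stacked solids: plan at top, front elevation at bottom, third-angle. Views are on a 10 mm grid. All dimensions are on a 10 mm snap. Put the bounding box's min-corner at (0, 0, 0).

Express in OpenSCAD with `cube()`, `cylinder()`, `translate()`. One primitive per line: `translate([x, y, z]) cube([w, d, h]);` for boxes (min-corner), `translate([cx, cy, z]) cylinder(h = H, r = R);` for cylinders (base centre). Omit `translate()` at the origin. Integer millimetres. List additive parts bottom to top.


cube([300, 300, 120]);
translate([60, 60, 120]) cube([180, 180, 100]);


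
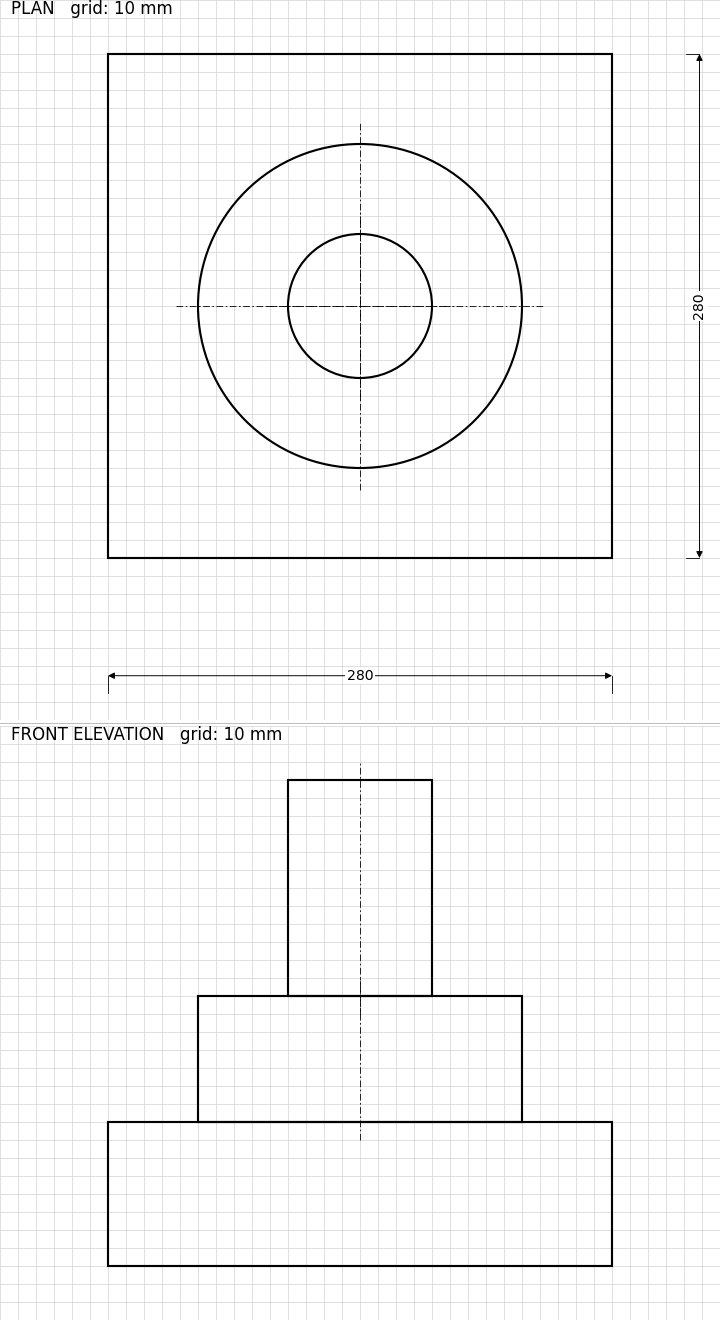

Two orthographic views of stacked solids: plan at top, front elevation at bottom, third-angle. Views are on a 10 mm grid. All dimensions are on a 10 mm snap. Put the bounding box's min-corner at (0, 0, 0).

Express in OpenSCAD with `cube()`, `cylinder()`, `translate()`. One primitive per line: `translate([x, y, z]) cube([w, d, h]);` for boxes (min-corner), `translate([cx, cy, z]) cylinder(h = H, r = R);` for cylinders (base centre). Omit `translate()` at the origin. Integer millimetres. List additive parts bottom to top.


cube([280, 280, 80]);
translate([140, 140, 80]) cylinder(h = 70, r = 90);
translate([140, 140, 150]) cylinder(h = 120, r = 40);
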